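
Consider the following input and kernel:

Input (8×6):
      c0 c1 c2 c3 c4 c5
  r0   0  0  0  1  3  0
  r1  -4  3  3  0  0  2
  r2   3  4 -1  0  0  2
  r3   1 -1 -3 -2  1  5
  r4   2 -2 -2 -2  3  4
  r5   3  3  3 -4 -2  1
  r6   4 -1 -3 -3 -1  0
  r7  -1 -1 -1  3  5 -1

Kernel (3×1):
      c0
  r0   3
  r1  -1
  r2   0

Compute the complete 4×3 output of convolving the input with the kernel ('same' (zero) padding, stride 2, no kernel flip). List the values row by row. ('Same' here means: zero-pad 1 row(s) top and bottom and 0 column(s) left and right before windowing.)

0 0 -3
-15 10 0
1 -7 0
5 12 -5

Output[0,0]: The receptive field on the zero-padded input at this output position is [0 / 0 / -4]. Elementwise product with the kernel and sum: 0·3 + 0·-1.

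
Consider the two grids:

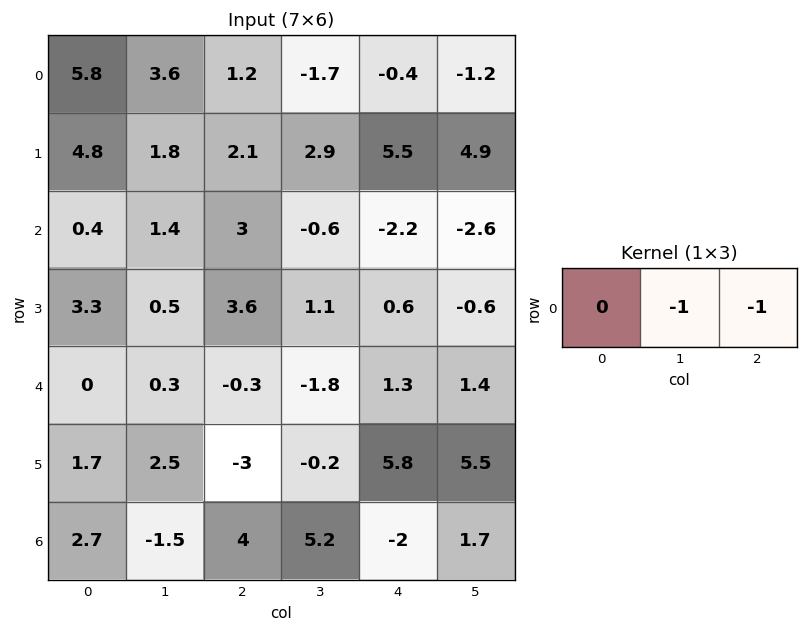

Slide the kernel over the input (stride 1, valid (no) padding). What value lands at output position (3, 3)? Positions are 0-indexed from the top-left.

The receptive field on the input at this output position is [1.1 0.6 -0.6]. Elementwise product with the kernel and sum: 0.6·-1 + -0.6·-1.

0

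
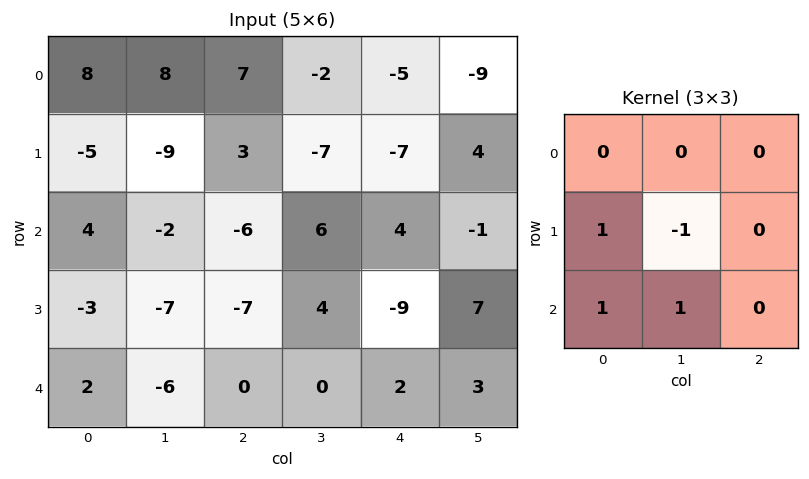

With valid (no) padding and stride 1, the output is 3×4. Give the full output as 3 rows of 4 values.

Output[0,0]: The receptive field on the input at this output position is [8 8 7 / -5 -9 3 / 4 -2 -6]. Elementwise product with the kernel and sum: -5·1 + -9·-1 + 4·1 + -2·1.
Output[0,1]: The receptive field on the input at this output position is [8 7 -2 / -9 3 -7 / -2 -6 6]. Elementwise product with the kernel and sum: -9·1 + 3·-1 + -2·1 + -6·1.

6 -20 10 10
-4 -10 -15 -3
0 -6 -11 15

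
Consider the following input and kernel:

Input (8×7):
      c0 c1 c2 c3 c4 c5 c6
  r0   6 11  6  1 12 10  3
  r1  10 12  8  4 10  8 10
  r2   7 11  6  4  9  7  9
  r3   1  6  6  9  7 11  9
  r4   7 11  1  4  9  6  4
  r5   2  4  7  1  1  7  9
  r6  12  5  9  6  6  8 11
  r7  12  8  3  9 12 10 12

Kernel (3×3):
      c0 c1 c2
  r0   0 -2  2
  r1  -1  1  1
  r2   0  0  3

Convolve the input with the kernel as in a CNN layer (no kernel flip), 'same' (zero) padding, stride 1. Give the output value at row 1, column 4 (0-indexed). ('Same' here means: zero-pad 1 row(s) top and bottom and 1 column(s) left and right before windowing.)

31

The receptive field on the zero-padded input at this output position is [1 12 10 / 4 10 8 / 4 9 7]. Elementwise product with the kernel and sum: 12·-2 + 10·2 + 4·-1 + 10·1 + 8·1 + 7·3.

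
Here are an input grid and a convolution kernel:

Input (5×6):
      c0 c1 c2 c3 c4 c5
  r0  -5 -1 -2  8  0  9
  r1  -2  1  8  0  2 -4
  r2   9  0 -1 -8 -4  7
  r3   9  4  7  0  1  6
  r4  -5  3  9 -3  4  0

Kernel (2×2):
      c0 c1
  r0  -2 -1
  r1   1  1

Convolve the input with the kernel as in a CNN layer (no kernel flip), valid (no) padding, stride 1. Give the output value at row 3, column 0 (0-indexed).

The receptive field on the input at this output position is [9 4 / -5 3]. Elementwise product with the kernel and sum: 9·-2 + 4·-1 + -5·1 + 3·1.

-24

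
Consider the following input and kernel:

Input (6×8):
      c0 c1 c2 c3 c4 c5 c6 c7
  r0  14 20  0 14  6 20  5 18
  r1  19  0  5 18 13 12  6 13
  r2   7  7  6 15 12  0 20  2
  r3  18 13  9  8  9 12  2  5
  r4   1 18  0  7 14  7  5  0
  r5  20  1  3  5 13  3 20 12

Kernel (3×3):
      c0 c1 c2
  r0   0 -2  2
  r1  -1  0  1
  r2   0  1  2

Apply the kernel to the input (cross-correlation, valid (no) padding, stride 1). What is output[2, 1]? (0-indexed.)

27

The receptive field on the input at this output position is [7 6 15 / 13 9 8 / 18 0 7]. Elementwise product with the kernel and sum: 6·-2 + 15·2 + 13·-1 + 8·1 + 0·1 + 7·2.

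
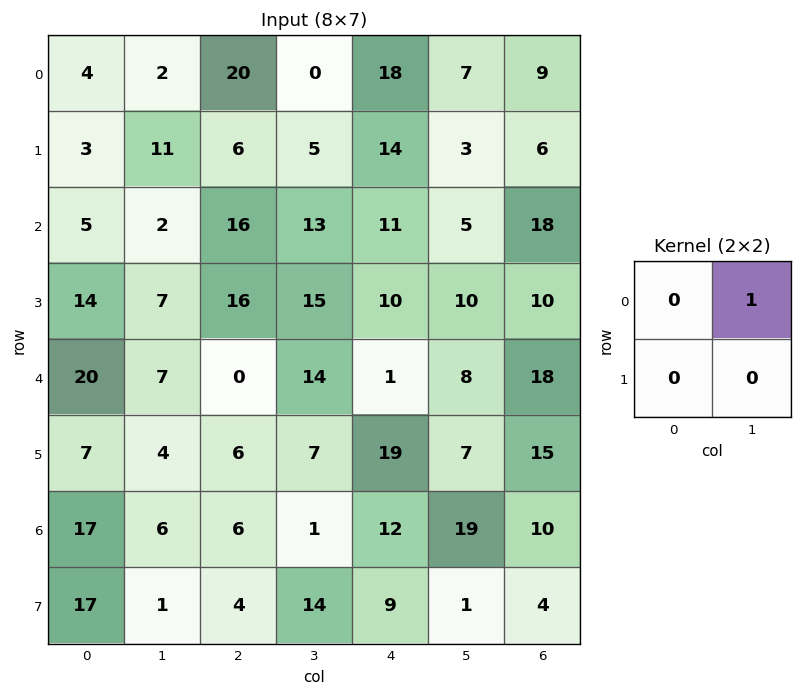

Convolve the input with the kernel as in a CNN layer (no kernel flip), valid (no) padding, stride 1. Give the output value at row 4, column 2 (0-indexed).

14

The receptive field on the input at this output position is [0 14 / 6 7]. Elementwise product with the kernel and sum: 14·1.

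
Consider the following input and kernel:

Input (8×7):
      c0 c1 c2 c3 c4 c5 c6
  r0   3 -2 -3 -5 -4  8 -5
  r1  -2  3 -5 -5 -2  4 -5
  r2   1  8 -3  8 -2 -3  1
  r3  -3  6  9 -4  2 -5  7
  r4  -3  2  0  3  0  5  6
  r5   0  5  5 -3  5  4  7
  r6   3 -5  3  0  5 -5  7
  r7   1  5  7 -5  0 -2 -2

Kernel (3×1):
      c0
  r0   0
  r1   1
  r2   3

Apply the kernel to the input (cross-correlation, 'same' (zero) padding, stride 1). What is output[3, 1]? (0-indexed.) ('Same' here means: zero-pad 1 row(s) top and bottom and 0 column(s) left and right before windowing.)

The receptive field on the zero-padded input at this output position is [8 / 6 / 2]. Elementwise product with the kernel and sum: 6·1 + 2·3.

12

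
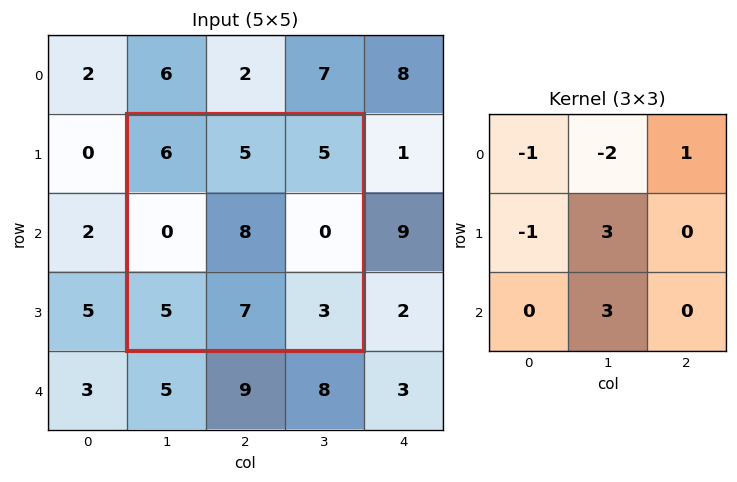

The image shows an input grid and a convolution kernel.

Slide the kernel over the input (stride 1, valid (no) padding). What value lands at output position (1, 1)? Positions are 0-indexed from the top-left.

34

The receptive field on the input at this output position is [6 5 5 / 0 8 0 / 5 7 3]. Elementwise product with the kernel and sum: 6·-1 + 5·-2 + 5·1 + 0·-1 + 8·3 + 7·3.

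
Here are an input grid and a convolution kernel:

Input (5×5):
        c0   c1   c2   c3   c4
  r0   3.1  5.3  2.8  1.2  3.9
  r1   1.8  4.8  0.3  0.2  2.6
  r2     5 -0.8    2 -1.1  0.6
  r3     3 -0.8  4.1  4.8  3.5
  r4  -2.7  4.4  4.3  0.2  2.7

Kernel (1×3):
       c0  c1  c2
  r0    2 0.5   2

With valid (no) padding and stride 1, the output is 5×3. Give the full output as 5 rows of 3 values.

Output[0,0]: The receptive field on the input at this output position is [3.1 5.3 2.8]. Elementwise product with the kernel and sum: 3.1·2 + 5.3·0.5 + 2.8·2.

14.45 14.4 14
6.6 10.15 5.9
13.6 -2.8 4.65
13.8 10.05 17.6
5.4 11.35 14.1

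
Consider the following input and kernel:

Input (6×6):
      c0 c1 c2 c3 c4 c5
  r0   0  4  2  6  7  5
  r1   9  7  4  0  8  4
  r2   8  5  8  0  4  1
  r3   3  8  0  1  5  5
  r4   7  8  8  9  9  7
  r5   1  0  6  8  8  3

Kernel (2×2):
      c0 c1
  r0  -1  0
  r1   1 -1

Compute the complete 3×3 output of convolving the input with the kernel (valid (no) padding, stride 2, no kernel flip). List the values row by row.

Output[0,0]: The receptive field on the input at this output position is [0 4 / 9 7]. Elementwise product with the kernel and sum: 0·-1 + 9·1 + 7·-1.

2 2 -3
-13 -9 -4
-6 -10 -4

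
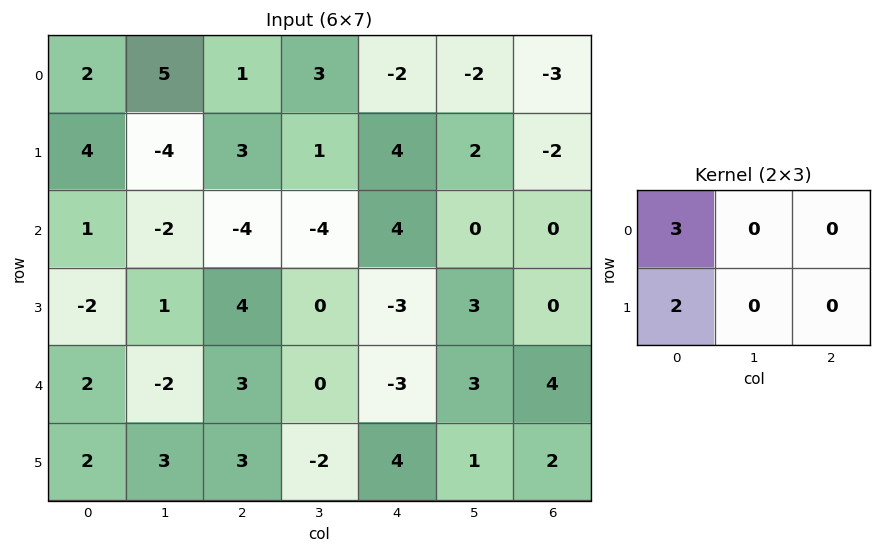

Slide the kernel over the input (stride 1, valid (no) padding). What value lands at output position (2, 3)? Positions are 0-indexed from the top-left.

The receptive field on the input at this output position is [-4 4 0 / 0 -3 3]. Elementwise product with the kernel and sum: -4·3 + 0·2.

-12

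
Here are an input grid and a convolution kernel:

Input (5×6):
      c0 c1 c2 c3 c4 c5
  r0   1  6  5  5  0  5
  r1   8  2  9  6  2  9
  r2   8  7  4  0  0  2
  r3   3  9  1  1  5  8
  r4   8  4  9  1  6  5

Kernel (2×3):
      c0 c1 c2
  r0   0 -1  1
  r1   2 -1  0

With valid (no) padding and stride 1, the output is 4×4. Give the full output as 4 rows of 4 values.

13 -5 7 15
16 7 4 7
-6 13 1 -1
4 -1 21 -1

Output[0,0]: The receptive field on the input at this output position is [1 6 5 / 8 2 9]. Elementwise product with the kernel and sum: 6·-1 + 5·1 + 8·2 + 2·-1.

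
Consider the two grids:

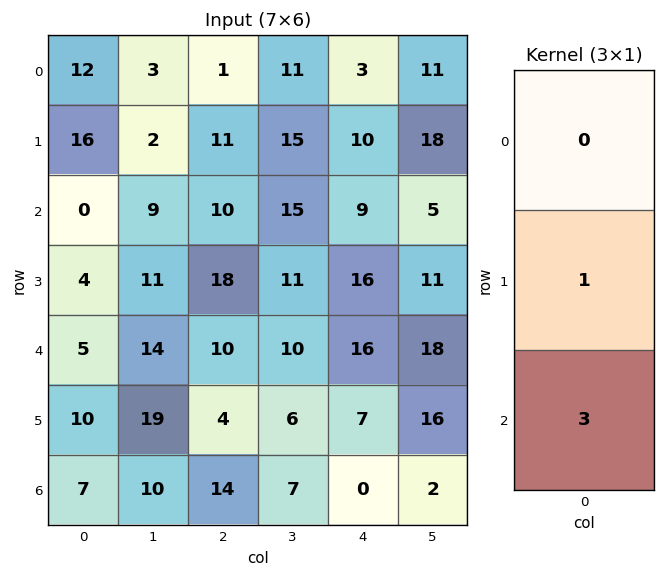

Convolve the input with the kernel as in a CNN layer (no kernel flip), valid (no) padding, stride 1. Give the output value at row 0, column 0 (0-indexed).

The receptive field on the input at this output position is [12 / 16 / 0]. Elementwise product with the kernel and sum: 16·1 + 0·3.

16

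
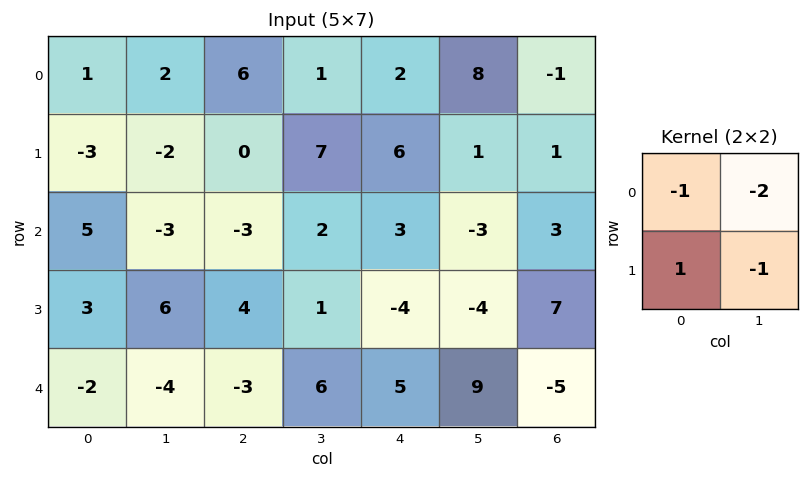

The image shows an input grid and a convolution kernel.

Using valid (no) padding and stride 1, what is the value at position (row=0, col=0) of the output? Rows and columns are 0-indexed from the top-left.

-6

The receptive field on the input at this output position is [1 2 / -3 -2]. Elementwise product with the kernel and sum: 1·-1 + 2·-2 + -3·1 + -2·-1.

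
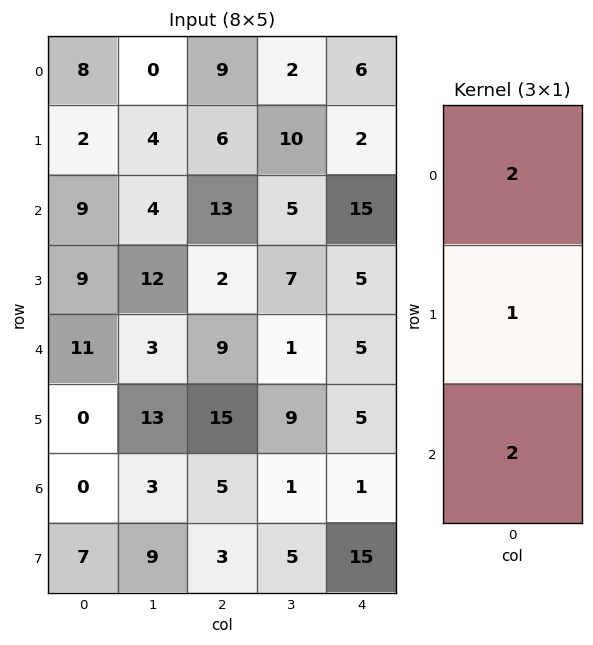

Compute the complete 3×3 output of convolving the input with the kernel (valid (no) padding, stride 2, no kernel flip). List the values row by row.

Output[0,0]: The receptive field on the input at this output position is [8 / 2 / 9]. Elementwise product with the kernel and sum: 8·2 + 2·1 + 9·2.

36 50 44
49 46 45
22 43 17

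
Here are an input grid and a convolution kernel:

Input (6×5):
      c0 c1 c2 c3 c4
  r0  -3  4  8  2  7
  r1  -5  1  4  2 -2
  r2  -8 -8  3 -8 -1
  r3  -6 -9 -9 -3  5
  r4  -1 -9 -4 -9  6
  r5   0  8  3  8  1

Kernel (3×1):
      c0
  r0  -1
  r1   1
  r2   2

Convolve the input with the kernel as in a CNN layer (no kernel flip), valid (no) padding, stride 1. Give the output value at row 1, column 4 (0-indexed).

11

The receptive field on the input at this output position is [-2 / -1 / 5]. Elementwise product with the kernel and sum: -2·-1 + -1·1 + 5·2.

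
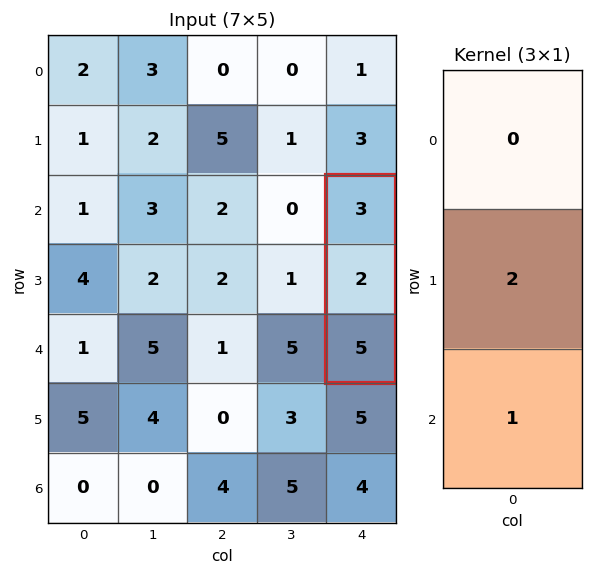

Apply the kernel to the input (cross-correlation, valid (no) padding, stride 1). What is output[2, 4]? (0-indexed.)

9

The receptive field on the input at this output position is [3 / 2 / 5]. Elementwise product with the kernel and sum: 2·2 + 5·1.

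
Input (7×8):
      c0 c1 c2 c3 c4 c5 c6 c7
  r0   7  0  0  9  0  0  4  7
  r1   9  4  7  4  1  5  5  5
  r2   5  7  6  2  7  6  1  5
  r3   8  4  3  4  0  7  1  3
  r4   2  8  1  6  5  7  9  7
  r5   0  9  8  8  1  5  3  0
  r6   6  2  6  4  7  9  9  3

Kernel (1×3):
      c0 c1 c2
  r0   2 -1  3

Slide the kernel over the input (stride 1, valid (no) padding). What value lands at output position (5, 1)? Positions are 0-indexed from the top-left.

34

The receptive field on the input at this output position is [9 8 8]. Elementwise product with the kernel and sum: 9·2 + 8·-1 + 8·3.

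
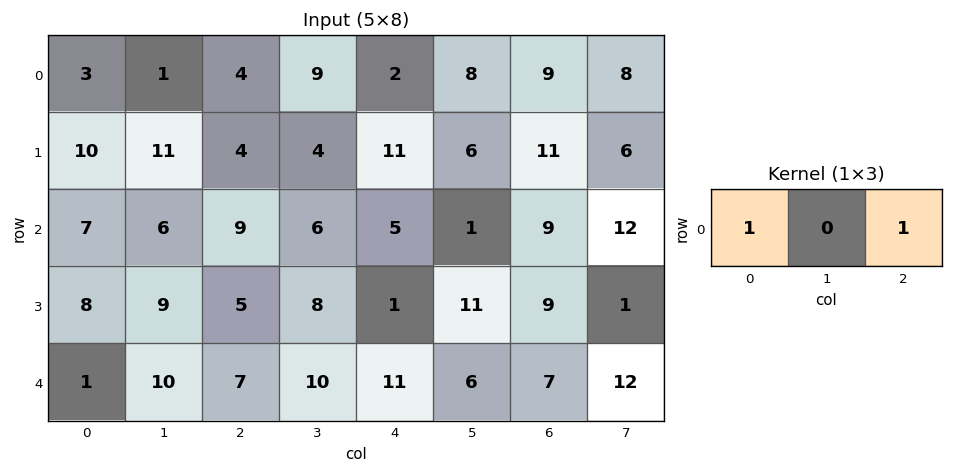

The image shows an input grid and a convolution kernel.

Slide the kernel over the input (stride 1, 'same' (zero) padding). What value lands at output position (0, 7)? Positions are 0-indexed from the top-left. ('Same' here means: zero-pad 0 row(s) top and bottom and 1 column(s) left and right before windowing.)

The receptive field on the zero-padded input at this output position is [9 8 0]. Elementwise product with the kernel and sum: 9·1 + 0·1.

9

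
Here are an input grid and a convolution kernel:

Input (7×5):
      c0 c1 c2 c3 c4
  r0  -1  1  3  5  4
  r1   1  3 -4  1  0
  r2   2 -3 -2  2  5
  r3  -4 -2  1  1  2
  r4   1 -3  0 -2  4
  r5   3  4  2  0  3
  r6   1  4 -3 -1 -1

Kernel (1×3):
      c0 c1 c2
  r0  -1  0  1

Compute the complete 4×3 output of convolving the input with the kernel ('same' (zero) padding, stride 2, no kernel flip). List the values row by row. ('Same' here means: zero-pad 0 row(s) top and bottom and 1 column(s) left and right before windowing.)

1 4 -5
-3 5 -2
-3 1 2
4 -5 1

Output[0,0]: The receptive field on the zero-padded input at this output position is [0 -1 1]. Elementwise product with the kernel and sum: 0·-1 + 1·1.
Output[0,1]: The receptive field on the zero-padded input at this output position is [1 3 5]. Elementwise product with the kernel and sum: 1·-1 + 5·1.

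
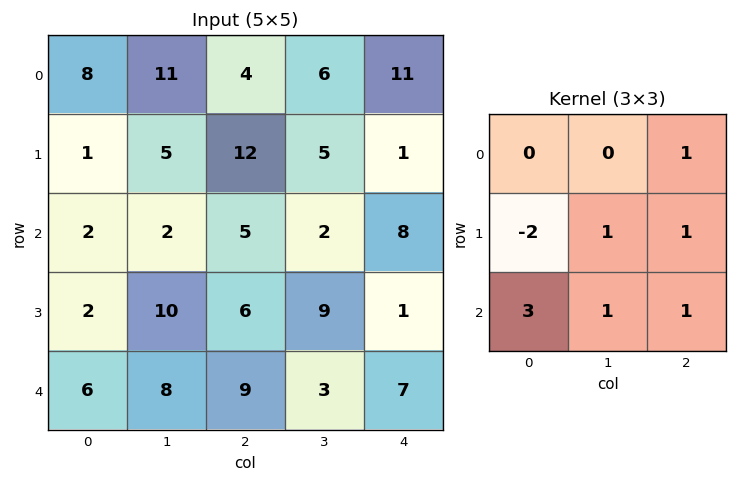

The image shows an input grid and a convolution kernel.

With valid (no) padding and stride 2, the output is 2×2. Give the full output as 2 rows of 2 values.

Output[0,0]: The receptive field on the input at this output position is [8 11 4 / 1 5 12 / 2 2 5]. Elementwise product with the kernel and sum: 4·1 + 1·-2 + 5·1 + 12·1 + 2·3 + 2·1 + 5·1.

32 18
52 43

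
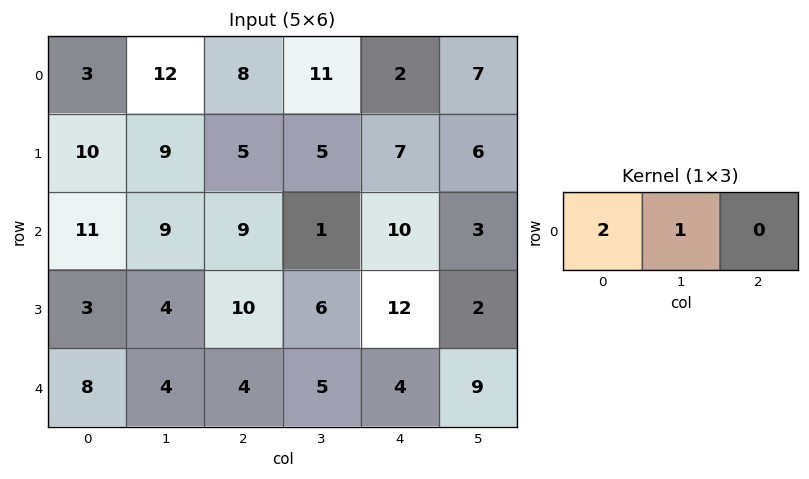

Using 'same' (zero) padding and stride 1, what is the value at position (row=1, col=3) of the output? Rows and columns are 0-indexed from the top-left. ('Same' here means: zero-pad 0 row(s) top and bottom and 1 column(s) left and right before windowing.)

The receptive field on the zero-padded input at this output position is [5 5 7]. Elementwise product with the kernel and sum: 5·2 + 5·1.

15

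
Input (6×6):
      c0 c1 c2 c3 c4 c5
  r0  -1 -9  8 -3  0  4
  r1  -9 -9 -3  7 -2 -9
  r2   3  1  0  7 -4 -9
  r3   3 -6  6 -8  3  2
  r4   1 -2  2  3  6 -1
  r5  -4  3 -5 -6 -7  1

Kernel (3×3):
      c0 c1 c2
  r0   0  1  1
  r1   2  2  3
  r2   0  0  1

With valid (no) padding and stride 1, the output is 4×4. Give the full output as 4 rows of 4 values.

-46 9 -5 -22
2 19 10 -30
15 -14 14 -18
-1 1 16 21

Output[0,0]: The receptive field on the input at this output position is [-1 -9 8 / -9 -9 -3 / 3 1 0]. Elementwise product with the kernel and sum: -9·1 + 8·1 + -9·2 + -9·2 + -3·3 + 0·1.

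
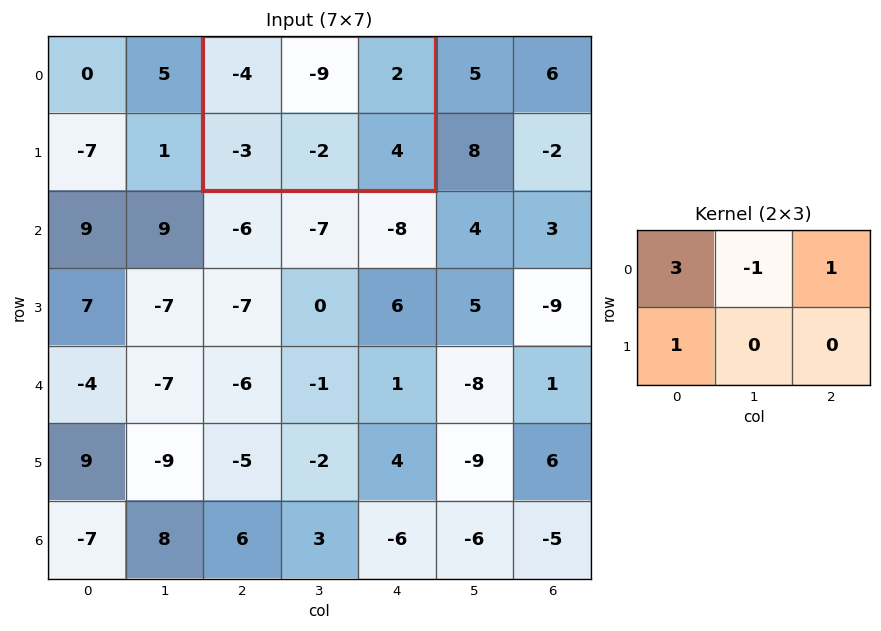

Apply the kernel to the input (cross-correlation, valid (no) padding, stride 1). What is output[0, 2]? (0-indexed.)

The receptive field on the input at this output position is [-4 -9 2 / -3 -2 4]. Elementwise product with the kernel and sum: -4·3 + -9·-1 + 2·1 + -3·1.

-4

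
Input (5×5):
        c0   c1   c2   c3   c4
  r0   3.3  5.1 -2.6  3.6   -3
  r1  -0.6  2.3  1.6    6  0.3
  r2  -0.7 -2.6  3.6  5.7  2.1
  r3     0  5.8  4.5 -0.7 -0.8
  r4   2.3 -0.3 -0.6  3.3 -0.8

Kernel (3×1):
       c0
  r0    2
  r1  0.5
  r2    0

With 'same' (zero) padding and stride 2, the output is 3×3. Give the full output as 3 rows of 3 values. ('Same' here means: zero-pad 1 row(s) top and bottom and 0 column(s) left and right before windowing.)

Output[0,0]: The receptive field on the zero-padded input at this output position is [0 / 3.3 / -0.6]. Elementwise product with the kernel and sum: 0·2 + 3.3·0.5.
Output[0,1]: The receptive field on the zero-padded input at this output position is [0 / -2.6 / 1.6]. Elementwise product with the kernel and sum: 0·2 + -2.6·0.5.

1.65 -1.3 -1.5
-1.55 5 1.65
1.15 8.7 -2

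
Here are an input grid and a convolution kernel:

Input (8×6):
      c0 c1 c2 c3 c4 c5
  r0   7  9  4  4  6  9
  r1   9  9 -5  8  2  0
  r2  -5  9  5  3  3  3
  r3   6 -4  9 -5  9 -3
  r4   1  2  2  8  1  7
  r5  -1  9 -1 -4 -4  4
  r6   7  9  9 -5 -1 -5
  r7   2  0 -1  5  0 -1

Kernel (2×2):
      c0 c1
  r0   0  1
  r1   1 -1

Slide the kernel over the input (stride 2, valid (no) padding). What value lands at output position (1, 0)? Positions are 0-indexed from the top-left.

The receptive field on the input at this output position is [-5 9 / 6 -4]. Elementwise product with the kernel and sum: 9·1 + 6·1 + -4·-1.

19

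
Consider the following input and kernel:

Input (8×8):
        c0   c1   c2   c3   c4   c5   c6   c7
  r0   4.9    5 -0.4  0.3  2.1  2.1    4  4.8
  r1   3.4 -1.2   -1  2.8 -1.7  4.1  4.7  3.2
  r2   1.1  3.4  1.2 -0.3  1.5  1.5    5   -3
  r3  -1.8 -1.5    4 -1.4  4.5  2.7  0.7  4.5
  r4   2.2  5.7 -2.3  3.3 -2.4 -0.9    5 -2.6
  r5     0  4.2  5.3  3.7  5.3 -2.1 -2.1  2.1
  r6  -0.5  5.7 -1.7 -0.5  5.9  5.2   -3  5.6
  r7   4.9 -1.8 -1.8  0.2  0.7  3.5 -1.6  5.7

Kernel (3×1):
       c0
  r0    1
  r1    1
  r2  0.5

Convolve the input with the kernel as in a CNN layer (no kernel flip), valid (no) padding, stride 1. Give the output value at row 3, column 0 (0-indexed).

0.4

The receptive field on the input at this output position is [-1.8 / 2.2 / 0]. Elementwise product with the kernel and sum: -1.8·1 + 2.2·1 + 0·0.5.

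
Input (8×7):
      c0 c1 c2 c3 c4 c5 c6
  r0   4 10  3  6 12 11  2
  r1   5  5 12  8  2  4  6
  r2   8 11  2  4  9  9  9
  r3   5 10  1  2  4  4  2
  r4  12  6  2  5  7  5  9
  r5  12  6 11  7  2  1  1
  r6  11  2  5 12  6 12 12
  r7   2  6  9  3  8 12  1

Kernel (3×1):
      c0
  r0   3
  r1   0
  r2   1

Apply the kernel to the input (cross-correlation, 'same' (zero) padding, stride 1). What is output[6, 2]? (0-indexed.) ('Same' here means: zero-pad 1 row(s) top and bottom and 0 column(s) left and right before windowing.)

The receptive field on the zero-padded input at this output position is [11 / 5 / 9]. Elementwise product with the kernel and sum: 11·3 + 9·1.

42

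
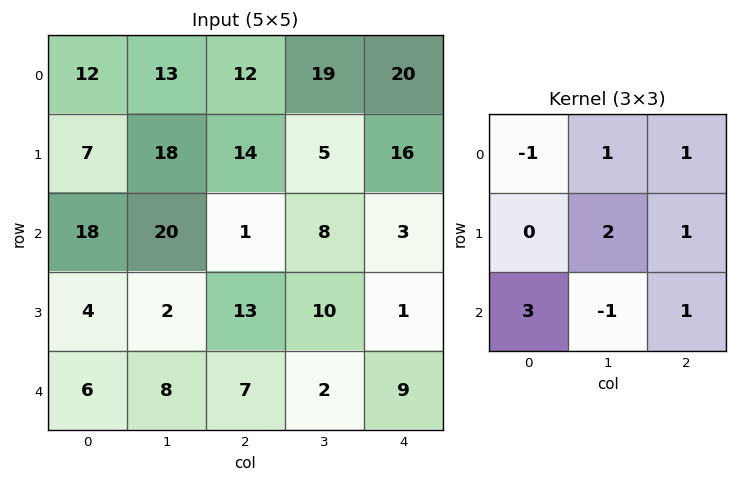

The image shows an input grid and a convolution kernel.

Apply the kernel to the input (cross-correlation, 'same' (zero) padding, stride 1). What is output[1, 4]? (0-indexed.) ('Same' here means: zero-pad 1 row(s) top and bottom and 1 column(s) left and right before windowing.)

The receptive field on the zero-padded input at this output position is [19 20 0 / 5 16 0 / 8 3 0]. Elementwise product with the kernel and sum: 19·-1 + 20·1 + 0·1 + 16·2 + 0·1 + 8·3 + 3·-1 + 0·1.

54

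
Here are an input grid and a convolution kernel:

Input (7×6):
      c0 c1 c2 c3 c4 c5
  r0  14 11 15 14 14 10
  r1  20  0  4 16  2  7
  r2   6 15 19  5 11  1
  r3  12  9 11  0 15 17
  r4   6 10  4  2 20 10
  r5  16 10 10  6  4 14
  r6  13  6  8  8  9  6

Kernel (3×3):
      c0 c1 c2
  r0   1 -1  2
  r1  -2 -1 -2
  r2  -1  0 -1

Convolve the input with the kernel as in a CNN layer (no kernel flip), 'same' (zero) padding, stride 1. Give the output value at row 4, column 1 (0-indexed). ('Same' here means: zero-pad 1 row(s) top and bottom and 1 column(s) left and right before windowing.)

-31

The receptive field on the zero-padded input at this output position is [12 9 11 / 6 10 4 / 16 10 10]. Elementwise product with the kernel and sum: 12·1 + 9·-1 + 11·2 + 6·-2 + 10·-1 + 4·-2 + 16·-1 + 10·-1.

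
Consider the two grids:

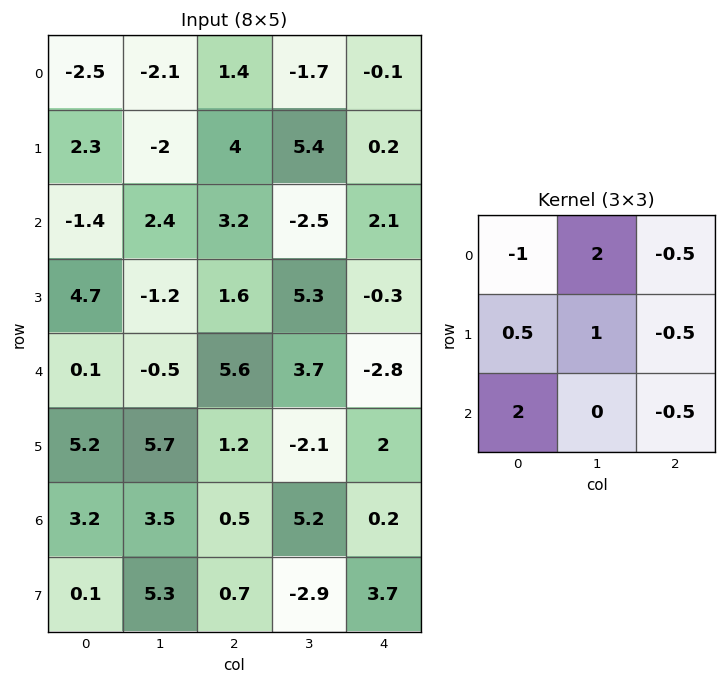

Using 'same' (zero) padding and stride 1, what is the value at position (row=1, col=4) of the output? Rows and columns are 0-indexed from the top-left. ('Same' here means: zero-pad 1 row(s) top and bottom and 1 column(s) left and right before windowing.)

-0.6

The receptive field on the zero-padded input at this output position is [-1.7 -0.1 0 / 5.4 0.2 0 / -2.5 2.1 0]. Elementwise product with the kernel and sum: -1.7·-1 + -0.1·2 + 0·-0.5 + 5.4·0.5 + 0.2·1 + 0·-0.5 + -2.5·2 + 0·-0.5.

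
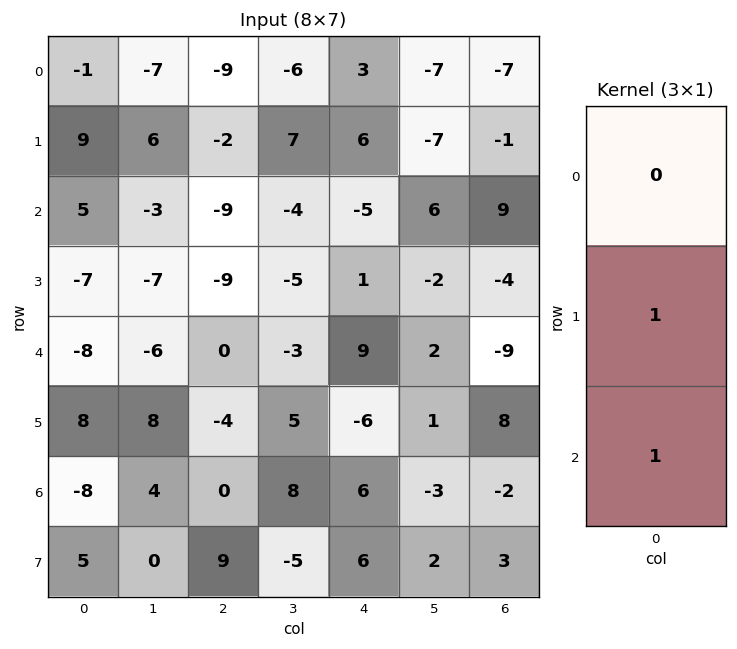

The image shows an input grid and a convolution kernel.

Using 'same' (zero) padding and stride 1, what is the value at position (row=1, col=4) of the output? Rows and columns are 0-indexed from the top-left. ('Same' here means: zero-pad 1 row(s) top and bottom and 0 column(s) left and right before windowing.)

1

The receptive field on the zero-padded input at this output position is [3 / 6 / -5]. Elementwise product with the kernel and sum: 6·1 + -5·1.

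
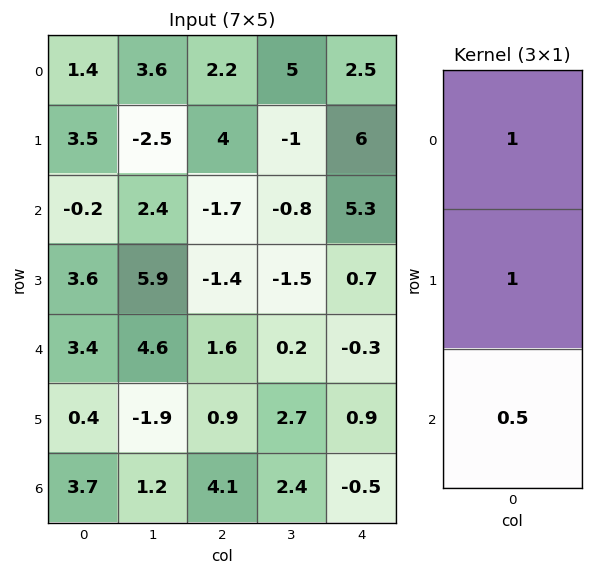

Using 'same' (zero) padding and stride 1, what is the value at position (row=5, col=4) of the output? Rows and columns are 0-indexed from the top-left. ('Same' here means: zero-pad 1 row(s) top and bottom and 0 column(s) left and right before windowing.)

0.35

The receptive field on the zero-padded input at this output position is [-0.3 / 0.9 / -0.5]. Elementwise product with the kernel and sum: -0.3·1 + 0.9·1 + -0.5·0.5.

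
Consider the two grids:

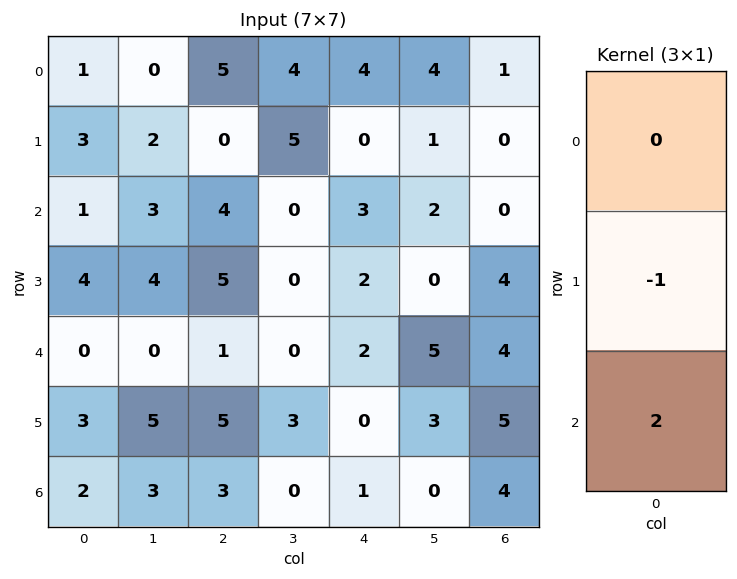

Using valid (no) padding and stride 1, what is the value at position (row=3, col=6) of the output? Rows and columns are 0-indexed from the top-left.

The receptive field on the input at this output position is [4 / 4 / 5]. Elementwise product with the kernel and sum: 4·-1 + 5·2.

6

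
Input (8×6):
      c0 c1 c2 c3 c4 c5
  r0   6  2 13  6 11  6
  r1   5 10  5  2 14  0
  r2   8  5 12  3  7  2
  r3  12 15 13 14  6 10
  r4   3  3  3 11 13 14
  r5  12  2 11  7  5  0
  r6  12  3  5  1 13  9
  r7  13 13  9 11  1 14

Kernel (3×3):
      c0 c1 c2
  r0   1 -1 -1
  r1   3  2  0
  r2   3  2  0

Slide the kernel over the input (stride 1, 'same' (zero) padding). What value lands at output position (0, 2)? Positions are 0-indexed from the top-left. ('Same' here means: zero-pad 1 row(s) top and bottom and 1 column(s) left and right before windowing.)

72

The receptive field on the zero-padded input at this output position is [0 0 0 / 2 13 6 / 10 5 2]. Elementwise product with the kernel and sum: 0·1 + 0·-1 + 0·-1 + 2·3 + 13·2 + 10·3 + 5·2.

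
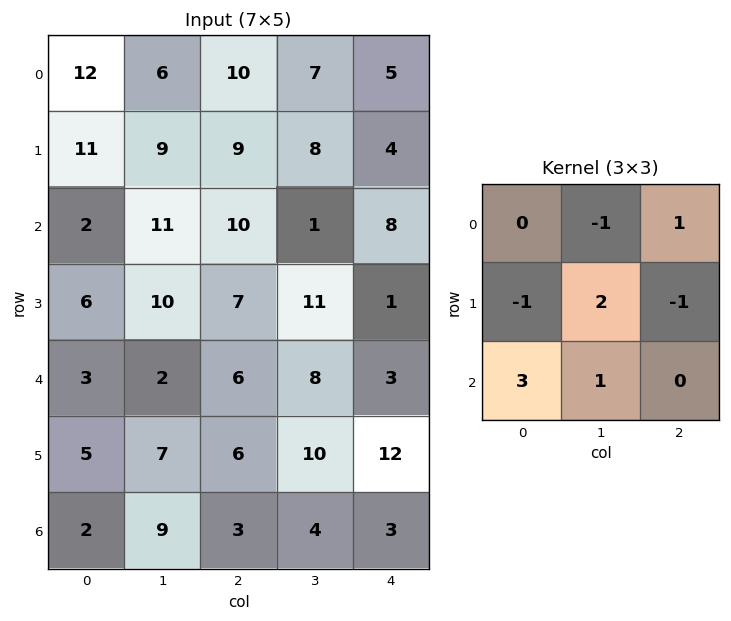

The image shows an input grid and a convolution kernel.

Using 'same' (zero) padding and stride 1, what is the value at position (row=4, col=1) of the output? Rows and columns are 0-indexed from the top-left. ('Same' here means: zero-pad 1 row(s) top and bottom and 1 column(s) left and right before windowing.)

The receptive field on the zero-padded input at this output position is [6 10 7 / 3 2 6 / 5 7 6]. Elementwise product with the kernel and sum: 10·-1 + 7·1 + 3·-1 + 2·2 + 6·-1 + 5·3 + 7·1.

14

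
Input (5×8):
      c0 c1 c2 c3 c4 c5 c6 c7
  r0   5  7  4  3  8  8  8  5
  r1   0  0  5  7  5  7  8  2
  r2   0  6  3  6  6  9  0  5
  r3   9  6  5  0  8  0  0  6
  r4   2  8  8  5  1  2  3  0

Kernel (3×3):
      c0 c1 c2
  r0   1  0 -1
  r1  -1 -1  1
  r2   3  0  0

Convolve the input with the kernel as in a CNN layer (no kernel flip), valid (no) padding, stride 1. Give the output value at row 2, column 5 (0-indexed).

The receptive field on the input at this output position is [9 0 5 / 0 0 6 / 2 3 0]. Elementwise product with the kernel and sum: 9·1 + 5·-1 + 0·-1 + 0·-1 + 6·1 + 2·3.

16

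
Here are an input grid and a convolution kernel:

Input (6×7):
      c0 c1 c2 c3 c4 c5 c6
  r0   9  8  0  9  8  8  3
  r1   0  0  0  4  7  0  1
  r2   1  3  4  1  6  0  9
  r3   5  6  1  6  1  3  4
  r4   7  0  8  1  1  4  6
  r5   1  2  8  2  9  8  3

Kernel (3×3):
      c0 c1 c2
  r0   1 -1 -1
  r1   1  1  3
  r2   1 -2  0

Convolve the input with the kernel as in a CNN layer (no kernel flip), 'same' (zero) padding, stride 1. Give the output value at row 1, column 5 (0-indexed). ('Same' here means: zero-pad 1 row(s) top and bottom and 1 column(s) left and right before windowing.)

The receptive field on the zero-padded input at this output position is [8 8 3 / 7 0 1 / 6 0 9]. Elementwise product with the kernel and sum: 8·1 + 8·-1 + 3·-1 + 7·1 + 0·1 + 1·3 + 6·1 + 0·-2.

13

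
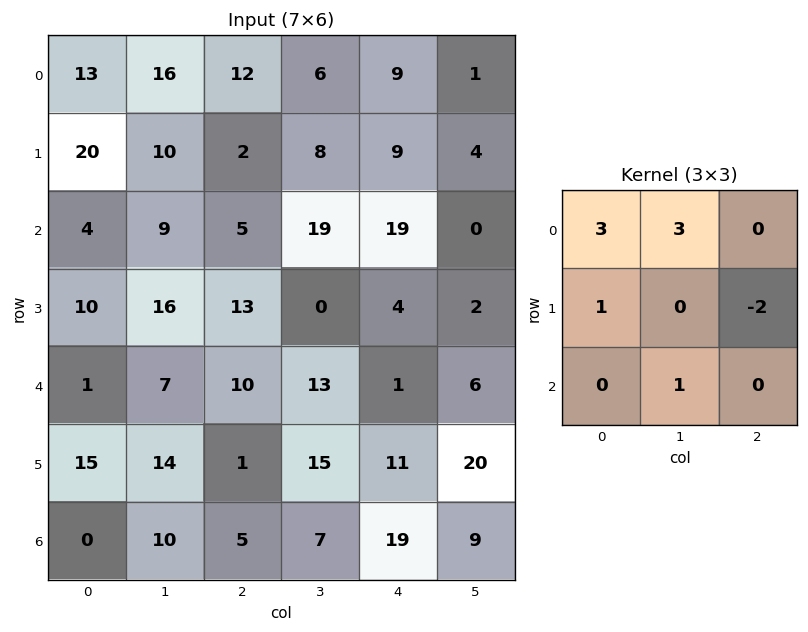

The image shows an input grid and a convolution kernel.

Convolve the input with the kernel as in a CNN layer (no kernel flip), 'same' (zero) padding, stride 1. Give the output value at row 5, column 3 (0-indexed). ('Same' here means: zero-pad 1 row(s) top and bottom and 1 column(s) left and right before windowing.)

55

The receptive field on the zero-padded input at this output position is [10 13 1 / 1 15 11 / 5 7 19]. Elementwise product with the kernel and sum: 10·3 + 13·3 + 1·1 + 11·-2 + 7·1.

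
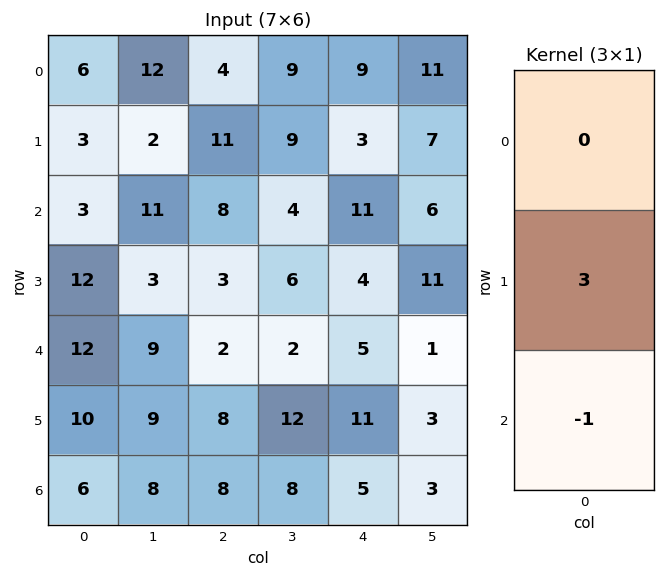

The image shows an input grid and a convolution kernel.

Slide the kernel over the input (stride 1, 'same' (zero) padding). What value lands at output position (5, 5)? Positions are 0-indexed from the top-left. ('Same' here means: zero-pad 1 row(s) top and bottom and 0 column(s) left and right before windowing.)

6

The receptive field on the zero-padded input at this output position is [1 / 3 / 3]. Elementwise product with the kernel and sum: 3·3 + 3·-1.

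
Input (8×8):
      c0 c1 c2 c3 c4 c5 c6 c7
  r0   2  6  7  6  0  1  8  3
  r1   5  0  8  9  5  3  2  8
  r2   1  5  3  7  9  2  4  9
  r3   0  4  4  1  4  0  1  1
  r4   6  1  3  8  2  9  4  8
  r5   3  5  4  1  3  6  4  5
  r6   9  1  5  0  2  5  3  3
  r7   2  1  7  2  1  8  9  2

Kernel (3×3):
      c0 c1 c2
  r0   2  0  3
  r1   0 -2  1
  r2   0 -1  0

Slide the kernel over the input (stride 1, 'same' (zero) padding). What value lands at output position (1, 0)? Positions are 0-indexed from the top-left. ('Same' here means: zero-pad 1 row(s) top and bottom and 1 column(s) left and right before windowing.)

7

The receptive field on the zero-padded input at this output position is [0 2 6 / 0 5 0 / 0 1 5]. Elementwise product with the kernel and sum: 0·2 + 6·3 + 5·-2 + 0·1 + 1·-1.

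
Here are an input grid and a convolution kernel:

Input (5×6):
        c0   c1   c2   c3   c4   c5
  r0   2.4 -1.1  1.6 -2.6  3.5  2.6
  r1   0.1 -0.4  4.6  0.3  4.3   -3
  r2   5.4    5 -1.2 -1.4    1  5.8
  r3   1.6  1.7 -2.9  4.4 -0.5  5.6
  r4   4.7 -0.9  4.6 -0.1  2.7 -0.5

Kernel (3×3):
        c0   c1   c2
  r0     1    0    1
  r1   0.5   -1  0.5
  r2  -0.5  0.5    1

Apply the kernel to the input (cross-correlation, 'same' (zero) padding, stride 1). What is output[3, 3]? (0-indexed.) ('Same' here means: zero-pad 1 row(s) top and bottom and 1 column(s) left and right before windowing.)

-5.95

The receptive field on the zero-padded input at this output position is [-1.2 -1.4 1 / -2.9 4.4 -0.5 / 4.6 -0.1 2.7]. Elementwise product with the kernel and sum: -1.2·1 + 1·1 + -2.9·0.5 + 4.4·-1 + -0.5·0.5 + 4.6·-0.5 + -0.1·0.5 + 2.7·1.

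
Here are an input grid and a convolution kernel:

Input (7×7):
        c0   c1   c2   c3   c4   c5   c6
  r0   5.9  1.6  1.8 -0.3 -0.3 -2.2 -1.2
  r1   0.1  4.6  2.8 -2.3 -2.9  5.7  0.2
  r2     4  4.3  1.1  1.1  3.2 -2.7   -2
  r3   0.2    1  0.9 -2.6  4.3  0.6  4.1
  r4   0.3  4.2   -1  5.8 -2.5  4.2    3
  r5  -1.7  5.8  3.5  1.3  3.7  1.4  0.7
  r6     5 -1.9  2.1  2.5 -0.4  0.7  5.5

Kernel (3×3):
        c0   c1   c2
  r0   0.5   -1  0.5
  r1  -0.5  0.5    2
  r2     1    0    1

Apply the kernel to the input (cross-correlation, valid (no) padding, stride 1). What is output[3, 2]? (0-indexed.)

The receptive field on the input at this output position is [0.9 -2.6 4.3 / -1 5.8 -2.5 / 3.5 1.3 3.7]. Elementwise product with the kernel and sum: 0.9·0.5 + -2.6·-1 + 4.3·0.5 + -1·-0.5 + 5.8·0.5 + -2.5·2 + 3.5·1 + 3.7·1.

10.8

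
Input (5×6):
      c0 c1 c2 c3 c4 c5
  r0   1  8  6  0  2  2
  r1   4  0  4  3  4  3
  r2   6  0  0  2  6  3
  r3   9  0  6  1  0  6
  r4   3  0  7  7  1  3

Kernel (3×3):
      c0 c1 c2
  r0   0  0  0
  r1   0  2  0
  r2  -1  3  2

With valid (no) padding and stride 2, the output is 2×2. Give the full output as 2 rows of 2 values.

-6 24
11 18

Output[0,0]: The receptive field on the input at this output position is [1 8 6 / 4 0 4 / 6 0 0]. Elementwise product with the kernel and sum: 0·2 + 6·-1 + 0·3 + 0·2.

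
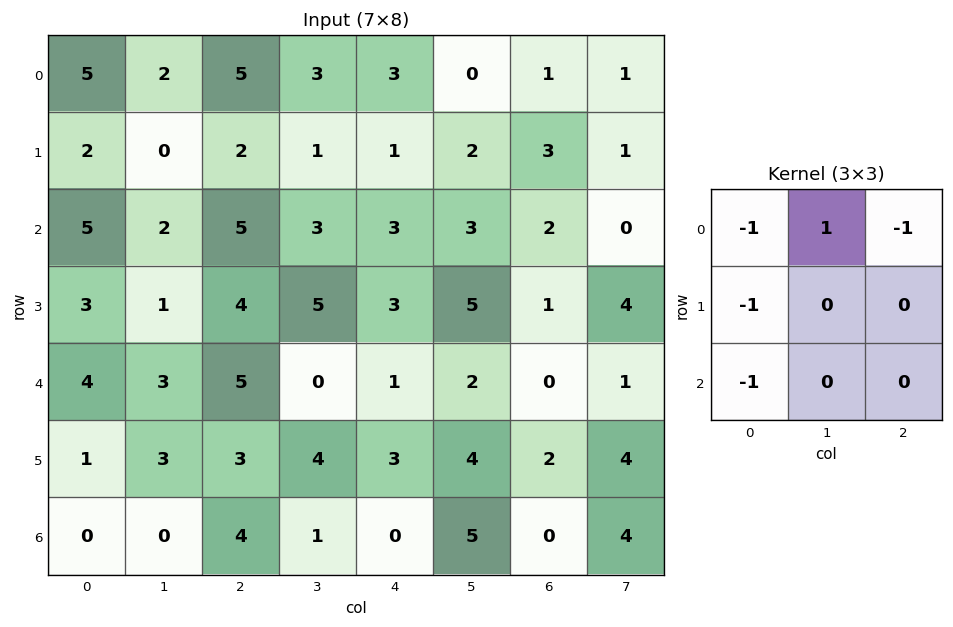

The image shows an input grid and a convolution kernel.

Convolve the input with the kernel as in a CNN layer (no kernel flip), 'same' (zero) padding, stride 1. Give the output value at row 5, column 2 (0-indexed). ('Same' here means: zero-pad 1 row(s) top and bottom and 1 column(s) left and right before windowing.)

The receptive field on the zero-padded input at this output position is [3 5 0 / 3 3 4 / 0 4 1]. Elementwise product with the kernel and sum: 3·-1 + 5·1 + 0·-1 + 3·-1 + 0·-1.

-1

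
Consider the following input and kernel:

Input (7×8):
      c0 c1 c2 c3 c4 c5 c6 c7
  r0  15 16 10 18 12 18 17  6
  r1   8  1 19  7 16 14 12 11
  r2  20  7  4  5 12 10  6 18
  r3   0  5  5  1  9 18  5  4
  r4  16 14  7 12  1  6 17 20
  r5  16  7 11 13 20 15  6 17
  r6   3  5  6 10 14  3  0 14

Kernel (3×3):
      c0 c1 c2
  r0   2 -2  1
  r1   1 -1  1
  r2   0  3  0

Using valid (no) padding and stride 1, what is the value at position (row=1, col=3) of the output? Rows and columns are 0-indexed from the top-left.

The receptive field on the input at this output position is [7 16 14 / 5 12 10 / 1 9 18]. Elementwise product with the kernel and sum: 7·2 + 16·-2 + 14·1 + 5·1 + 12·-1 + 10·1 + 9·3.

26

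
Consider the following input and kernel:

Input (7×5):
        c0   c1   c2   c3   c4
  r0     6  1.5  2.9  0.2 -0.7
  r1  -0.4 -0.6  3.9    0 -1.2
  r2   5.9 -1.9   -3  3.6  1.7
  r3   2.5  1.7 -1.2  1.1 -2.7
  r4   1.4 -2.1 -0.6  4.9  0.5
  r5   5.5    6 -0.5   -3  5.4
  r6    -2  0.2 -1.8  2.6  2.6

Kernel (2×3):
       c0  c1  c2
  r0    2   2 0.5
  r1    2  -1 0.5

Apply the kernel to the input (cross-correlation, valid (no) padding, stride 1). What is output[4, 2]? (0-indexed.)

13.55

The receptive field on the input at this output position is [-0.6 4.9 0.5 / -0.5 -3 5.4]. Elementwise product with the kernel and sum: -0.6·2 + 4.9·2 + 0.5·0.5 + -0.5·2 + -3·-1 + 5.4·0.5.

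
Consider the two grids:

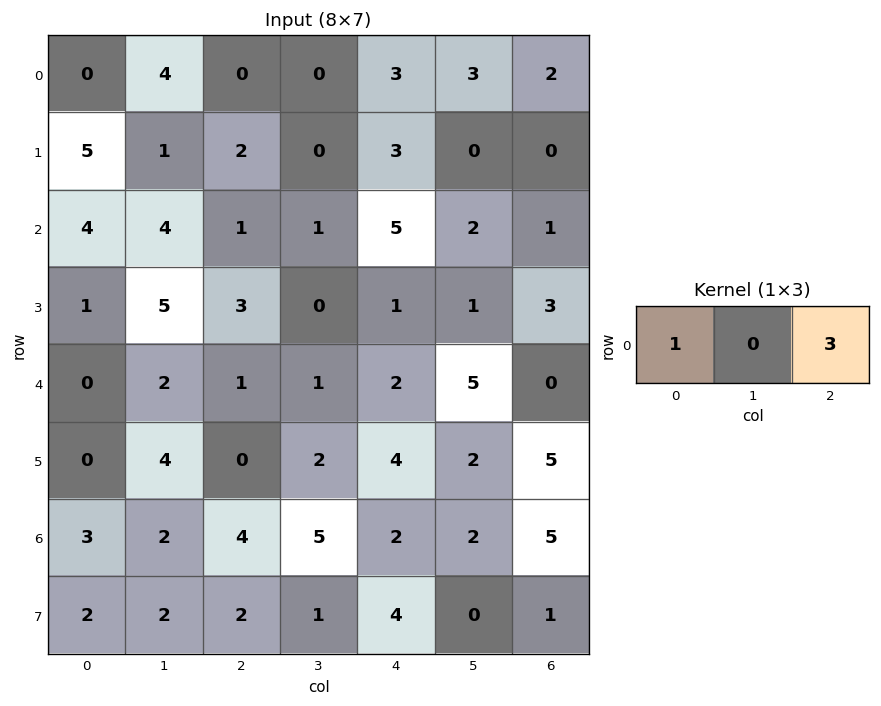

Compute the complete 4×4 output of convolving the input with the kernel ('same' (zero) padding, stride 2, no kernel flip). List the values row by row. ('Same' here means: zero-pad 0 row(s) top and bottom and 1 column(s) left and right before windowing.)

Output[0,0]: The receptive field on the zero-padded input at this output position is [0 0 4]. Elementwise product with the kernel and sum: 0·1 + 4·3.

12 4 9 3
12 7 7 2
6 5 16 5
6 17 11 2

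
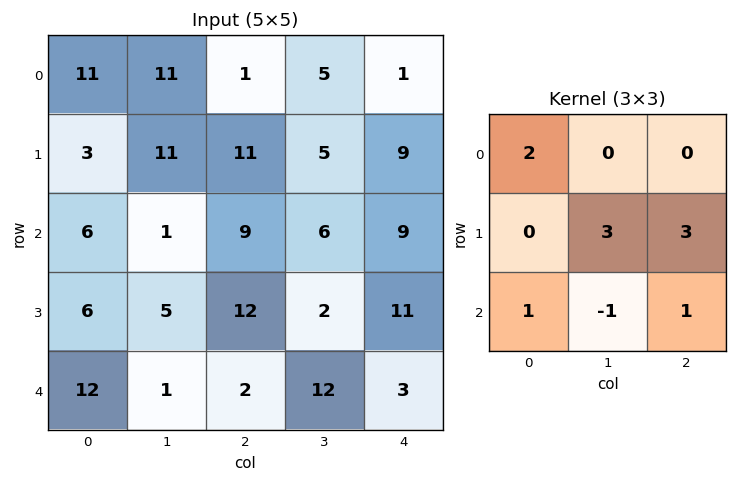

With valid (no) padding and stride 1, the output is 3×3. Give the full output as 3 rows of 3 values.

102 68 56
49 62 88
76 55 50

Output[0,0]: The receptive field on the input at this output position is [11 11 1 / 3 11 11 / 6 1 9]. Elementwise product with the kernel and sum: 11·2 + 11·3 + 11·3 + 6·1 + 1·-1 + 9·1.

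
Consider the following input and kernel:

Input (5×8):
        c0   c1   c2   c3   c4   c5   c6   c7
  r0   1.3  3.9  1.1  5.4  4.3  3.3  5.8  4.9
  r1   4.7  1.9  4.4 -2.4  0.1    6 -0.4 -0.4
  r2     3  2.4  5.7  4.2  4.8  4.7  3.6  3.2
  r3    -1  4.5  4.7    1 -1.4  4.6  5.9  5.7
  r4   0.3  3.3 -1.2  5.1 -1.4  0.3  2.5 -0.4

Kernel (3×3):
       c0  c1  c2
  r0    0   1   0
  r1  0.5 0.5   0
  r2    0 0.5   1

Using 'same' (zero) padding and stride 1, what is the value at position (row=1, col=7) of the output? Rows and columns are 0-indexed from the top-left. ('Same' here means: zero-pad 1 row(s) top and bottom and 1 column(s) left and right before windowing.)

6.1

The receptive field on the zero-padded input at this output position is [5.8 4.9 0 / -0.4 -0.4 0 / 3.6 3.2 0]. Elementwise product with the kernel and sum: 4.9·1 + -0.4·0.5 + -0.4·0.5 + 3.2·0.5 + 0·1.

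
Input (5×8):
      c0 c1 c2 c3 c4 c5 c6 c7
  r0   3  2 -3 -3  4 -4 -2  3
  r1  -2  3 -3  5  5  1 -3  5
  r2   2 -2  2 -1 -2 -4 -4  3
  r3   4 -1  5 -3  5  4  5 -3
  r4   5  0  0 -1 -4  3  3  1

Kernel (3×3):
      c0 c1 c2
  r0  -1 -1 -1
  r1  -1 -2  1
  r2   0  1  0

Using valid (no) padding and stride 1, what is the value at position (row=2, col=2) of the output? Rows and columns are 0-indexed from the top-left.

The receptive field on the input at this output position is [2 -1 -2 / 5 -3 5 / 0 -1 -4]. Elementwise product with the kernel and sum: 2·-1 + -1·-1 + -2·-1 + 5·-1 + -3·-2 + 5·1 + -1·1.

6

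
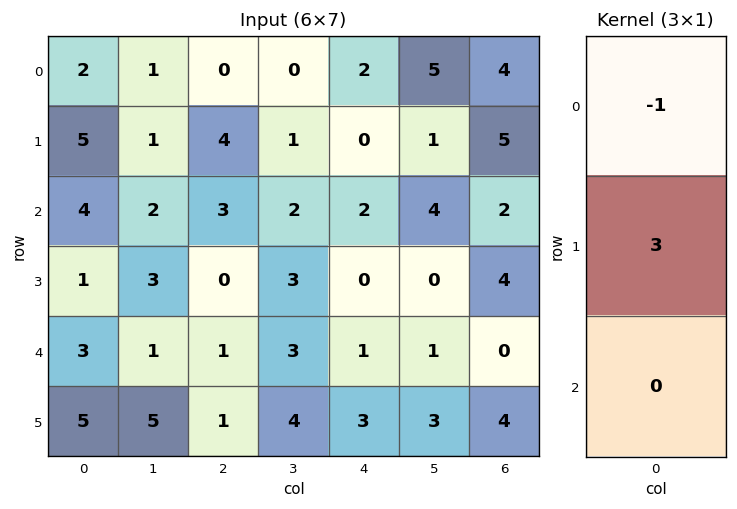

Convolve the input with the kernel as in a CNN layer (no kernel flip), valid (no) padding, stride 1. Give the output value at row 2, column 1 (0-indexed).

7

The receptive field on the input at this output position is [2 / 3 / 1]. Elementwise product with the kernel and sum: 2·-1 + 3·3.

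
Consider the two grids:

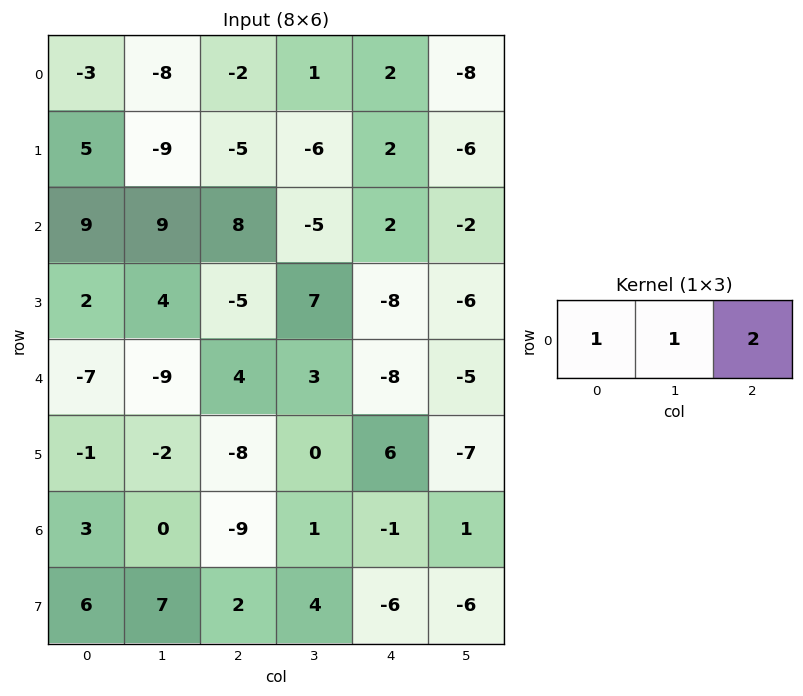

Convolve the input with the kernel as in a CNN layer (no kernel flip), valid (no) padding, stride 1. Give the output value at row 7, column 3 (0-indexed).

-14

The receptive field on the input at this output position is [4 -6 -6]. Elementwise product with the kernel and sum: 4·1 + -6·1 + -6·2.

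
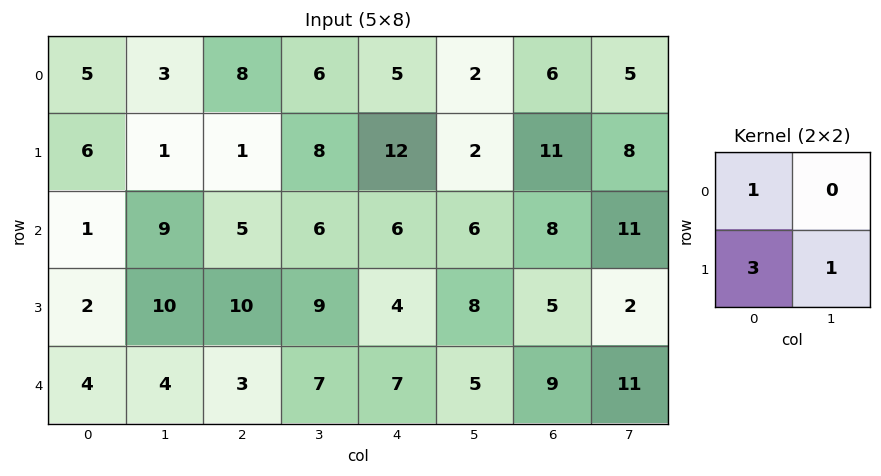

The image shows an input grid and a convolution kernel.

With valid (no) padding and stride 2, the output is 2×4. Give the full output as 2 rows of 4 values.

24 19 43 47
17 44 26 25

Output[0,0]: The receptive field on the input at this output position is [5 3 / 6 1]. Elementwise product with the kernel and sum: 5·1 + 6·3 + 1·1.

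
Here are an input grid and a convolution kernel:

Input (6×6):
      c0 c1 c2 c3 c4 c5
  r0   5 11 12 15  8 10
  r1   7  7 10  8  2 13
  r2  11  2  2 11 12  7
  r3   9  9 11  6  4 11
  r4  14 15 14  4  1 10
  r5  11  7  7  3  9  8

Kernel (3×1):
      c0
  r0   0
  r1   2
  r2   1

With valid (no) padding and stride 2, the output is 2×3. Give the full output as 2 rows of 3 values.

25 22 16
32 36 9

Output[0,0]: The receptive field on the input at this output position is [5 / 7 / 11]. Elementwise product with the kernel and sum: 7·2 + 11·1.
Output[0,1]: The receptive field on the input at this output position is [12 / 10 / 2]. Elementwise product with the kernel and sum: 10·2 + 2·1.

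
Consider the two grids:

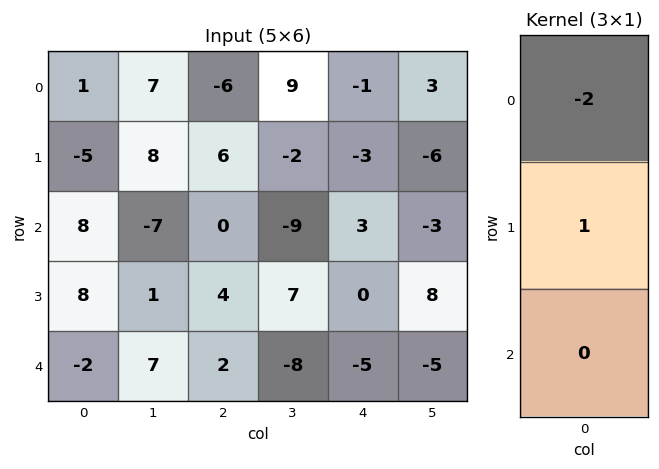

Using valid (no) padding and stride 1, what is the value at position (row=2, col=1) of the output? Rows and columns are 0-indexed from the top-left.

15

The receptive field on the input at this output position is [-7 / 1 / 7]. Elementwise product with the kernel and sum: -7·-2 + 1·1.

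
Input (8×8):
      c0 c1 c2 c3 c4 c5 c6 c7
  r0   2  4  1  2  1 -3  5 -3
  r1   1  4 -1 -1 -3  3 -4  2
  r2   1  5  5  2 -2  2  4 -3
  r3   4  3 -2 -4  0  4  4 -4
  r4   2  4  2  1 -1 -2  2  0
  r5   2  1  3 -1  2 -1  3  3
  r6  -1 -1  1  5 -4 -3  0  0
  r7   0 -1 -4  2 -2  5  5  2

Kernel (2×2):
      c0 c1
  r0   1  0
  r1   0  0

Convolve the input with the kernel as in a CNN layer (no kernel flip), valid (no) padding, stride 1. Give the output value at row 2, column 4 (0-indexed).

The receptive field on the input at this output position is [-2 2 / 0 4]. Elementwise product with the kernel and sum: -2·1.

-2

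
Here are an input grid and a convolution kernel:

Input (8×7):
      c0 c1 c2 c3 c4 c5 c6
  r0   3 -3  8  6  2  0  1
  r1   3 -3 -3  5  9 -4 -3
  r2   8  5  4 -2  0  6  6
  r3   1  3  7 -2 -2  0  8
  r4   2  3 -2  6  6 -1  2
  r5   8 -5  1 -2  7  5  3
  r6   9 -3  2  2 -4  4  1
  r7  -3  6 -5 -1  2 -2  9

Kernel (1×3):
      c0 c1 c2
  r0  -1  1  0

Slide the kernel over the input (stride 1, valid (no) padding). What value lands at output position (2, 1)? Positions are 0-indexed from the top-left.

The receptive field on the input at this output position is [5 4 -2]. Elementwise product with the kernel and sum: 5·-1 + 4·1.

-1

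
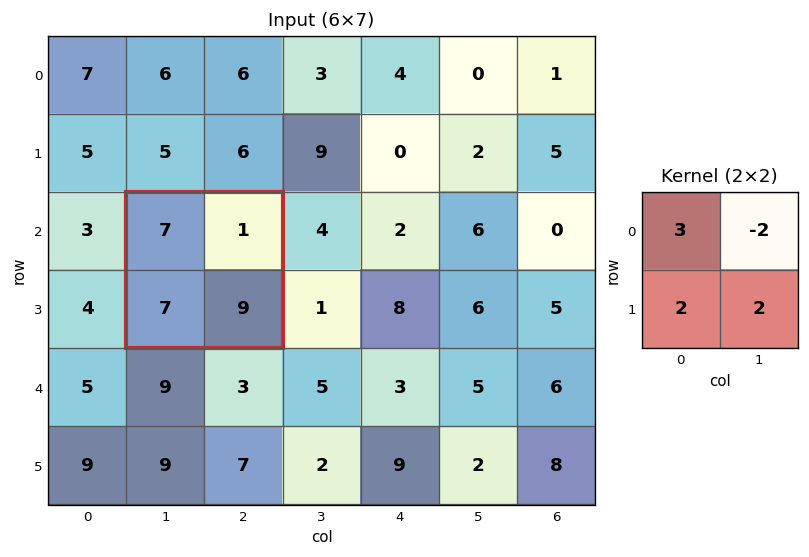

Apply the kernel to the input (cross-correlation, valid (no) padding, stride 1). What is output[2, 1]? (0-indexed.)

51

The receptive field on the input at this output position is [7 1 / 7 9]. Elementwise product with the kernel and sum: 7·3 + 1·-2 + 7·2 + 9·2.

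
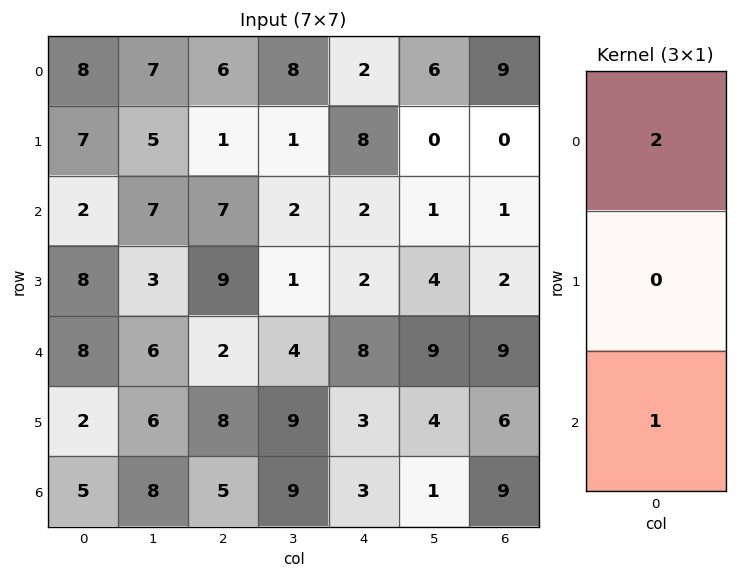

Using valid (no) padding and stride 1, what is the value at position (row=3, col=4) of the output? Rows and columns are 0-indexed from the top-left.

The receptive field on the input at this output position is [2 / 8 / 3]. Elementwise product with the kernel and sum: 2·2 + 3·1.

7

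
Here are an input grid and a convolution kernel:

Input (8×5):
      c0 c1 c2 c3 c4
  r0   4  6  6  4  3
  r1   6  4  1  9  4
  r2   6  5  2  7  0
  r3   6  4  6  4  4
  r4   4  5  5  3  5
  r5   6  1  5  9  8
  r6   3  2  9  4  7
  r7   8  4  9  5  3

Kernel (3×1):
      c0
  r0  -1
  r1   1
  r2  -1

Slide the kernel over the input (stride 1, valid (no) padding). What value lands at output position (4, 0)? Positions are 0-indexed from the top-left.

The receptive field on the input at this output position is [4 / 6 / 3]. Elementwise product with the kernel and sum: 4·-1 + 6·1 + 3·-1.

-1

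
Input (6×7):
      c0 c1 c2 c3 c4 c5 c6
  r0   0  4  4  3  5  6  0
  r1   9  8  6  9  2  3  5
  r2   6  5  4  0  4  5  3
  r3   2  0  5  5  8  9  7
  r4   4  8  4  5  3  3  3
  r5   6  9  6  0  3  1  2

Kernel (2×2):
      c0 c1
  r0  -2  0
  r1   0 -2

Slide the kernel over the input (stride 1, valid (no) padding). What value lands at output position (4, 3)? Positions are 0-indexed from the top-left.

The receptive field on the input at this output position is [5 3 / 0 3]. Elementwise product with the kernel and sum: 5·-2 + 3·-2.

-16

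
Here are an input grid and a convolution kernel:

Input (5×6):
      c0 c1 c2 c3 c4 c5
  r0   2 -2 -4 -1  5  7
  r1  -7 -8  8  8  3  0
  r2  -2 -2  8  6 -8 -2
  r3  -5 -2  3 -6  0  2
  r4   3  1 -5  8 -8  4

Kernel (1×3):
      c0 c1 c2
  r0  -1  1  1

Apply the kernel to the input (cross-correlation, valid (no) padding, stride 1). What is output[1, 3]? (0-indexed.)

The receptive field on the input at this output position is [8 3 0]. Elementwise product with the kernel and sum: 8·-1 + 3·1 + 0·1.

-5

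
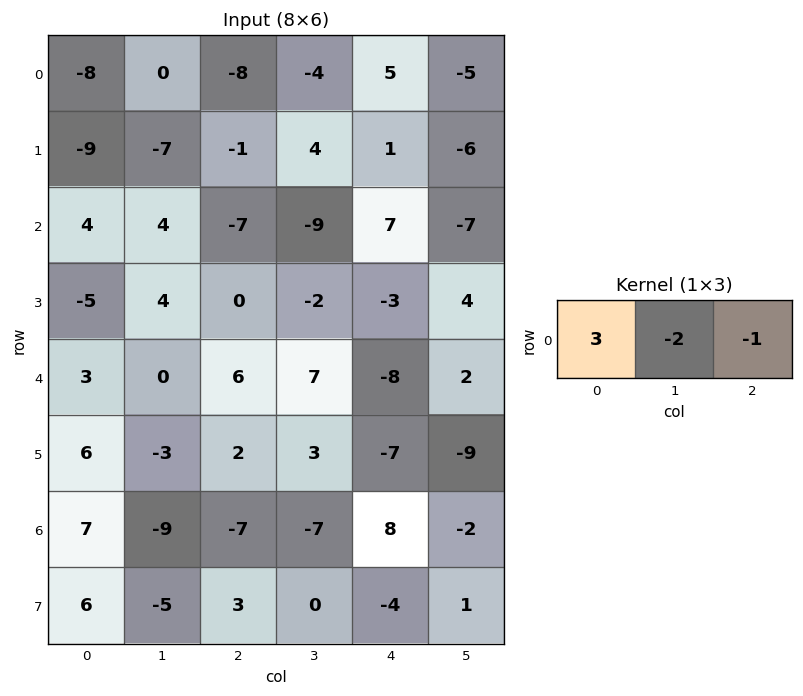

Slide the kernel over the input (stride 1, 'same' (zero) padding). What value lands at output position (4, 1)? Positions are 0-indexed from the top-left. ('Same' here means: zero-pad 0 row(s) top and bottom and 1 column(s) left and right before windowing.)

The receptive field on the zero-padded input at this output position is [3 0 6]. Elementwise product with the kernel and sum: 3·3 + 0·-2 + 6·-1.

3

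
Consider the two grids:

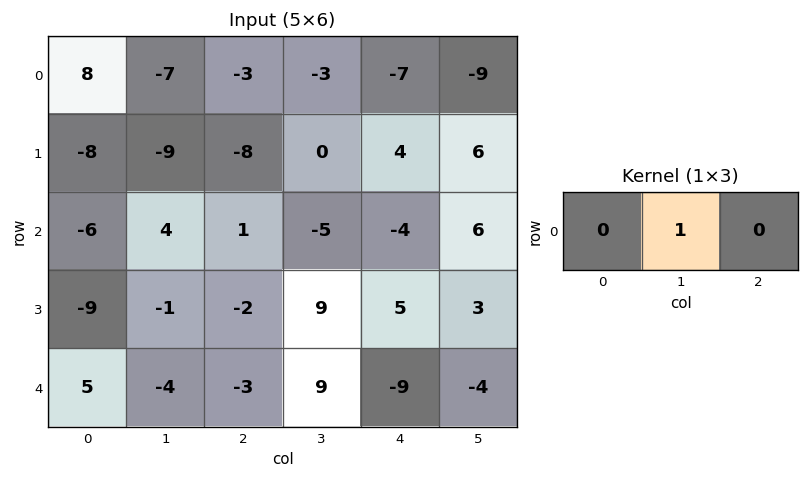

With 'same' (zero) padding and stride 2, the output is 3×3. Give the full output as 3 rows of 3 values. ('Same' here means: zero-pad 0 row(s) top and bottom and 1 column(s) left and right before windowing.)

Output[0,0]: The receptive field on the zero-padded input at this output position is [0 8 -7]. Elementwise product with the kernel and sum: 8·1.

8 -3 -7
-6 1 -4
5 -3 -9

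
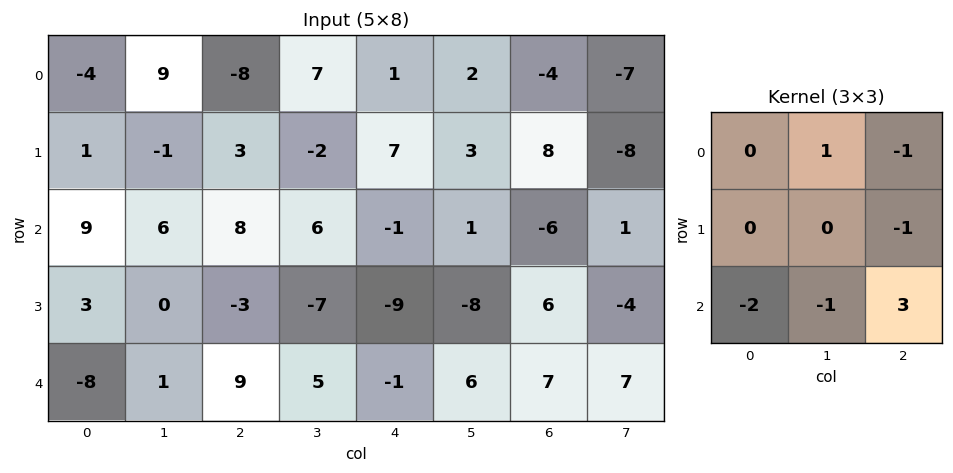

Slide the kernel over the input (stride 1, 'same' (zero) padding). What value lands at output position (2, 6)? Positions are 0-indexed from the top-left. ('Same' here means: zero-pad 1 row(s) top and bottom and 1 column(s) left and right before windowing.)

13

The receptive field on the zero-padded input at this output position is [3 8 -8 / 1 -6 1 / -8 6 -4]. Elementwise product with the kernel and sum: 8·1 + -8·-1 + 1·-1 + -8·-2 + 6·-1 + -4·3.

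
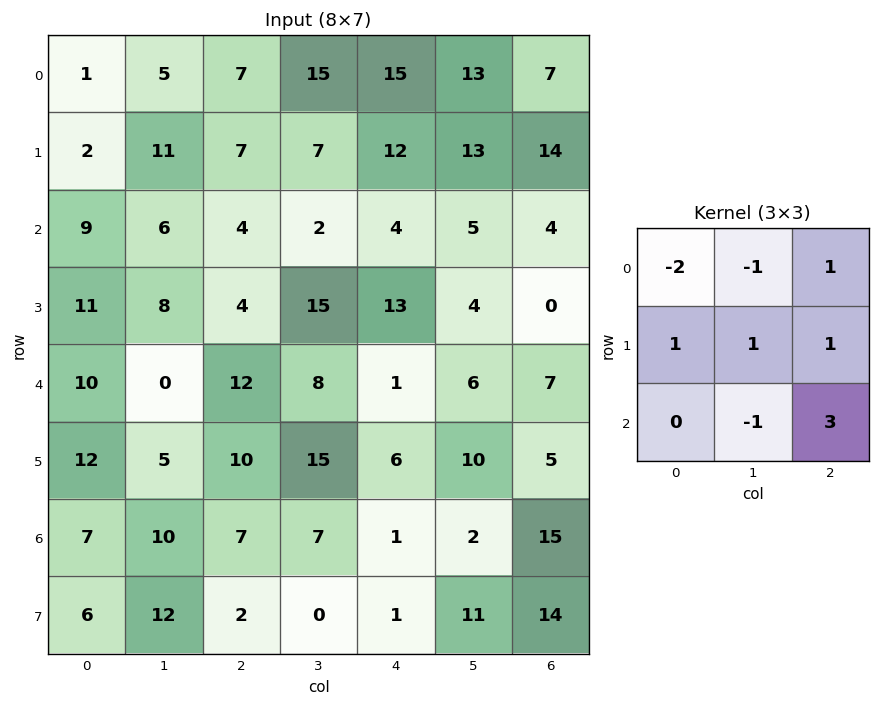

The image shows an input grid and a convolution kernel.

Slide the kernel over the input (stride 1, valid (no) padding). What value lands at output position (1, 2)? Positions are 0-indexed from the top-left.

25

The receptive field on the input at this output position is [7 7 12 / 4 2 4 / 4 15 13]. Elementwise product with the kernel and sum: 7·-2 + 7·-1 + 12·1 + 4·1 + 2·1 + 4·1 + 15·-1 + 13·3.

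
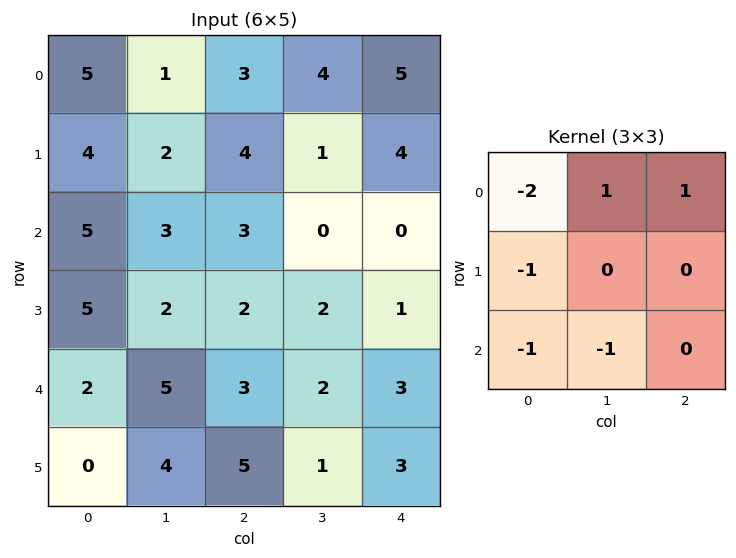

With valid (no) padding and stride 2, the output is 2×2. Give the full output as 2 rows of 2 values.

-18 -4
-16 -13

Output[0,0]: The receptive field on the input at this output position is [5 1 3 / 4 2 4 / 5 3 3]. Elementwise product with the kernel and sum: 5·-2 + 1·1 + 3·1 + 4·-1 + 5·-1 + 3·-1.
Output[0,1]: The receptive field on the input at this output position is [3 4 5 / 4 1 4 / 3 0 0]. Elementwise product with the kernel and sum: 3·-2 + 4·1 + 5·1 + 4·-1 + 3·-1 + 0·-1.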